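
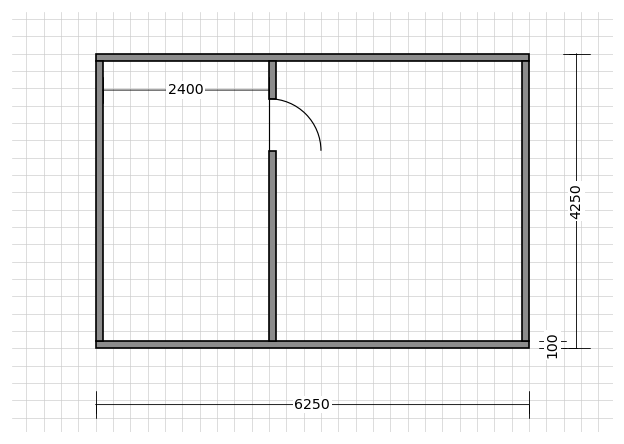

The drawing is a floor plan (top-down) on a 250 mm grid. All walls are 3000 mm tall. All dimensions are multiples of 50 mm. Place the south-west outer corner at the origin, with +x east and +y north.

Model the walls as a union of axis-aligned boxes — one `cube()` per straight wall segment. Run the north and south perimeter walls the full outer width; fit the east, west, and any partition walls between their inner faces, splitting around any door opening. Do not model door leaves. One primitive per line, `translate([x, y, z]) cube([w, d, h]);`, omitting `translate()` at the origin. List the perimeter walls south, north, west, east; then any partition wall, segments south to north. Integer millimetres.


cube([6250, 100, 3000]);
translate([0, 4150, 0]) cube([6250, 100, 3000]);
translate([0, 100, 0]) cube([100, 4050, 3000]);
translate([6150, 100, 0]) cube([100, 4050, 3000]);
translate([2500, 100, 0]) cube([100, 2750, 3000]);
translate([2500, 3600, 0]) cube([100, 550, 3000]);


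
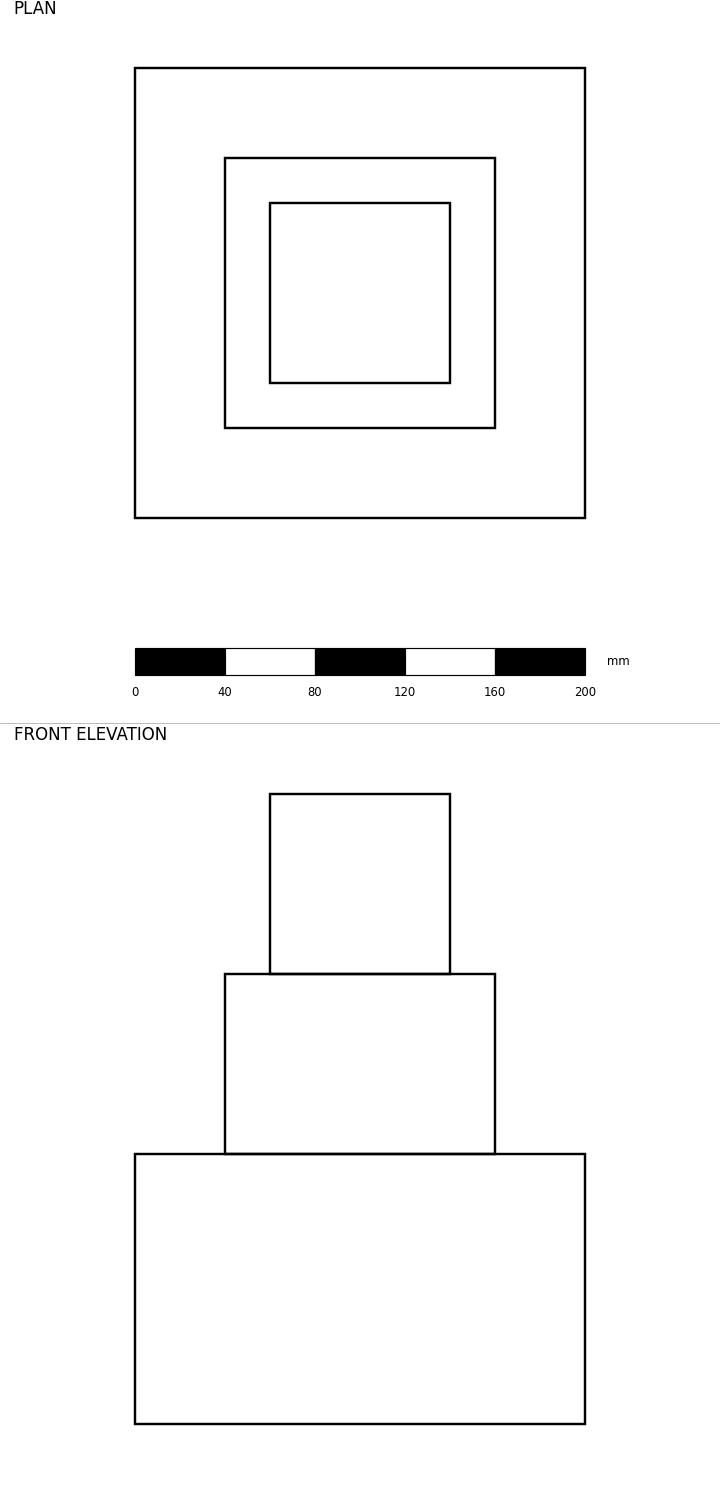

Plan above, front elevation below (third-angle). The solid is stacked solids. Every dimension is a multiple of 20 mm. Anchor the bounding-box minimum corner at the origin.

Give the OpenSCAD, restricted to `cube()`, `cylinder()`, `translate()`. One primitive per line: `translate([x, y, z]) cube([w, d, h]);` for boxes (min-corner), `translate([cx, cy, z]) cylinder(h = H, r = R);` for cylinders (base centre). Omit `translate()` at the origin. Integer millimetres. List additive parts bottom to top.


cube([200, 200, 120]);
translate([40, 40, 120]) cube([120, 120, 80]);
translate([60, 60, 200]) cube([80, 80, 80]);


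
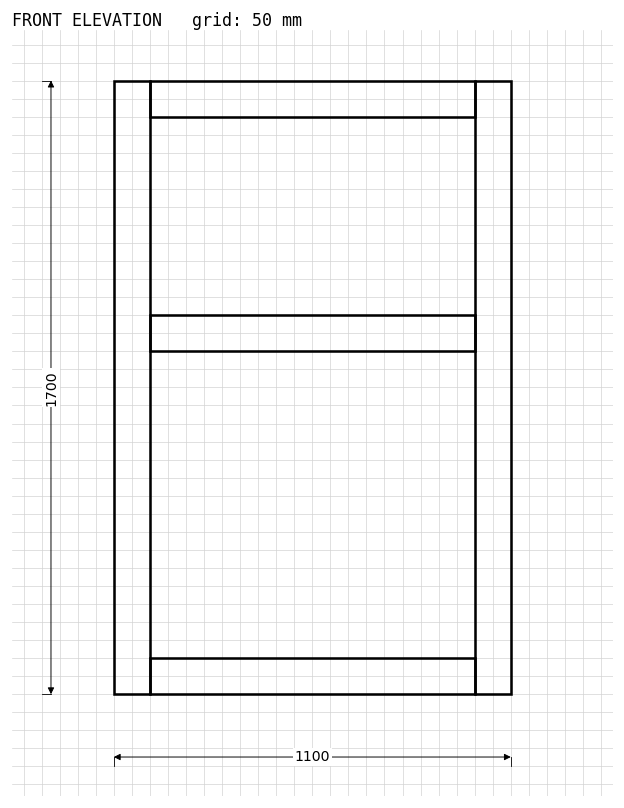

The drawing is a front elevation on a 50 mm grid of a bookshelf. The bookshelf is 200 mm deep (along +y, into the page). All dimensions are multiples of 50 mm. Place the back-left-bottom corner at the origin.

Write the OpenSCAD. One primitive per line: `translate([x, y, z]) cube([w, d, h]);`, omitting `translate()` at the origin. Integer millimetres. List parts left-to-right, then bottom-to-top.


cube([100, 200, 1700]);
translate([100, 0, 0]) cube([900, 200, 100]);
translate([100, 0, 950]) cube([900, 200, 100]);
translate([100, 0, 1600]) cube([900, 200, 100]);
translate([1000, 0, 0]) cube([100, 200, 1700]);


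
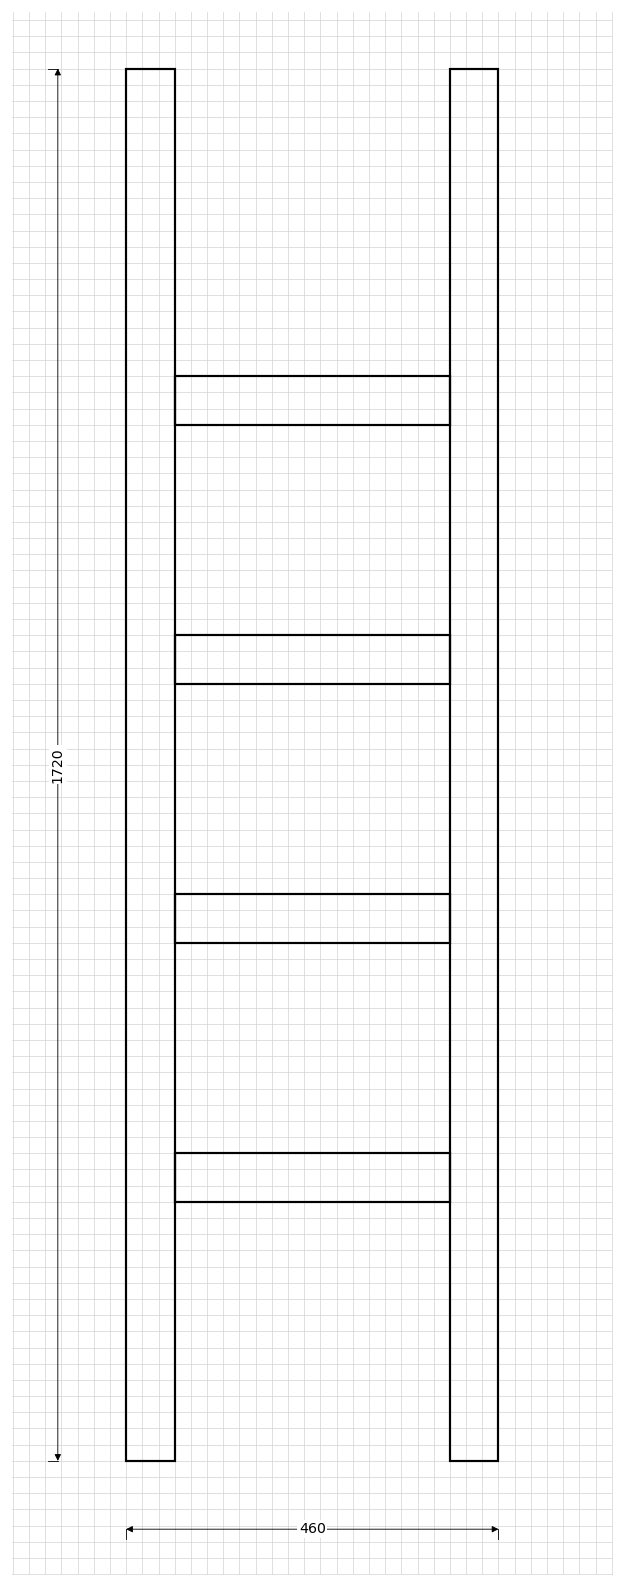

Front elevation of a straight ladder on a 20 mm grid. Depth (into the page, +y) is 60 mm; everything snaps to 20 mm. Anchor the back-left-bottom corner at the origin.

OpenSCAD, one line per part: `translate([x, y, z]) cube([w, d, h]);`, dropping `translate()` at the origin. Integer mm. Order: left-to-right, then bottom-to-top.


cube([60, 60, 1720]);
translate([60, 0, 320]) cube([340, 60, 60]);
translate([60, 0, 640]) cube([340, 60, 60]);
translate([60, 0, 960]) cube([340, 60, 60]);
translate([60, 0, 1280]) cube([340, 60, 60]);
translate([400, 0, 0]) cube([60, 60, 1720]);


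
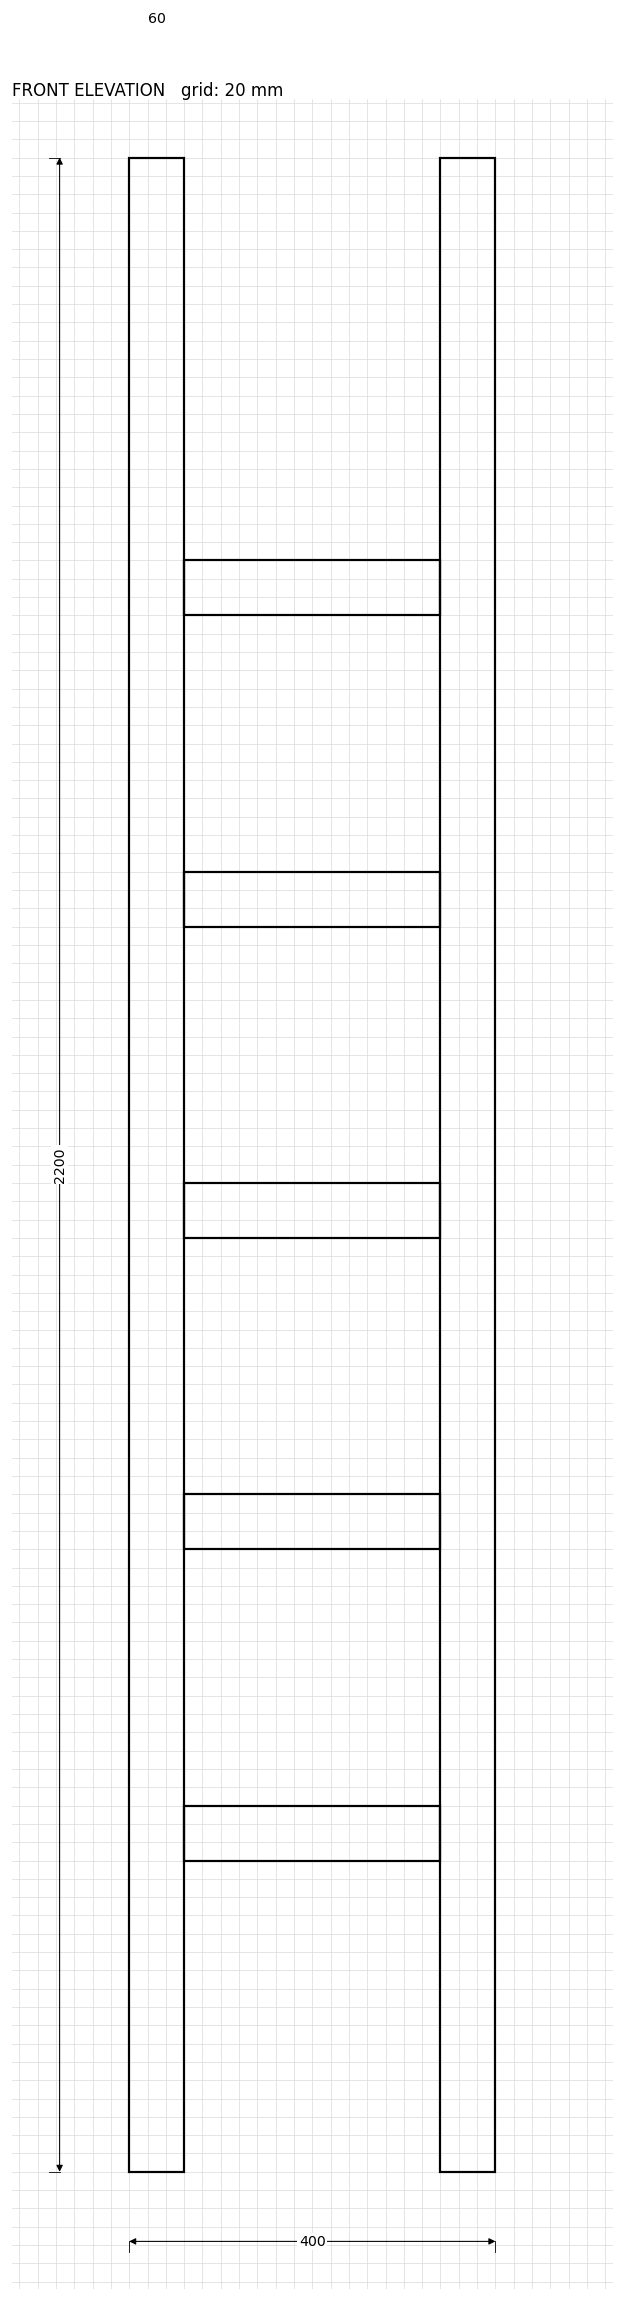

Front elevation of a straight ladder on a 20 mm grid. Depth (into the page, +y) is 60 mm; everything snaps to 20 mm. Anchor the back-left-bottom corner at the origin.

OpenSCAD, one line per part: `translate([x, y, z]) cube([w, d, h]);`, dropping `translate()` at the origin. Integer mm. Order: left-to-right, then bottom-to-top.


cube([60, 60, 2200]);
translate([60, 0, 340]) cube([280, 60, 60]);
translate([60, 0, 680]) cube([280, 60, 60]);
translate([60, 0, 1020]) cube([280, 60, 60]);
translate([60, 0, 1360]) cube([280, 60, 60]);
translate([60, 0, 1700]) cube([280, 60, 60]);
translate([340, 0, 0]) cube([60, 60, 2200]);


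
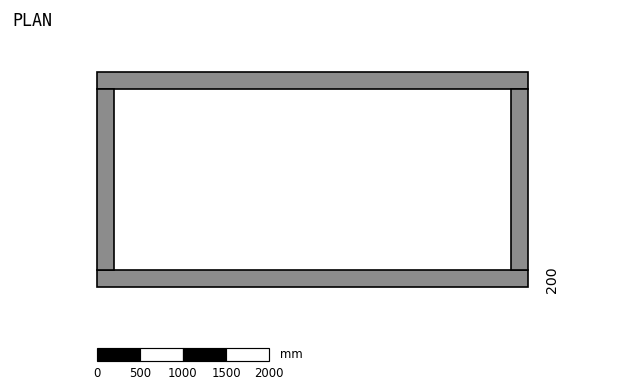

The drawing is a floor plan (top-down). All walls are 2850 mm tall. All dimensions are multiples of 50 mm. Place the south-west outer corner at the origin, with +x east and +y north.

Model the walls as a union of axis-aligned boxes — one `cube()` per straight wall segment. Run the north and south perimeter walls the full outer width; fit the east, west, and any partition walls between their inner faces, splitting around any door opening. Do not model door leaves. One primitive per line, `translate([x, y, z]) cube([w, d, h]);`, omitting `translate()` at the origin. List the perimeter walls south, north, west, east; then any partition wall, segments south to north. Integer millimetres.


cube([5000, 200, 2850]);
translate([0, 2300, 0]) cube([5000, 200, 2850]);
translate([0, 200, 0]) cube([200, 2100, 2850]);
translate([4800, 200, 0]) cube([200, 2100, 2850]);


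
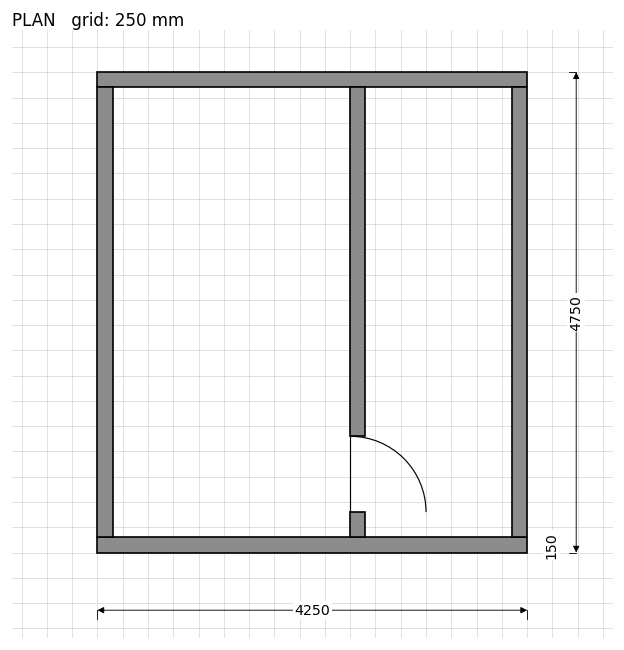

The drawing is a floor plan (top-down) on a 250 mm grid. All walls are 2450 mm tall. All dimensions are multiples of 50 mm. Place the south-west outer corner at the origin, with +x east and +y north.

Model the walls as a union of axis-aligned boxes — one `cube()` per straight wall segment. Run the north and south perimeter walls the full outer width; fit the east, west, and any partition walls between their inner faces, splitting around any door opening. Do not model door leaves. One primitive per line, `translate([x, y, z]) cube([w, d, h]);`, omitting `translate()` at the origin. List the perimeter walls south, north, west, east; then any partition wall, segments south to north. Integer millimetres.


cube([4250, 150, 2450]);
translate([0, 4600, 0]) cube([4250, 150, 2450]);
translate([0, 150, 0]) cube([150, 4450, 2450]);
translate([4100, 150, 0]) cube([150, 4450, 2450]);
translate([2500, 150, 0]) cube([150, 250, 2450]);
translate([2500, 1150, 0]) cube([150, 3450, 2450]);


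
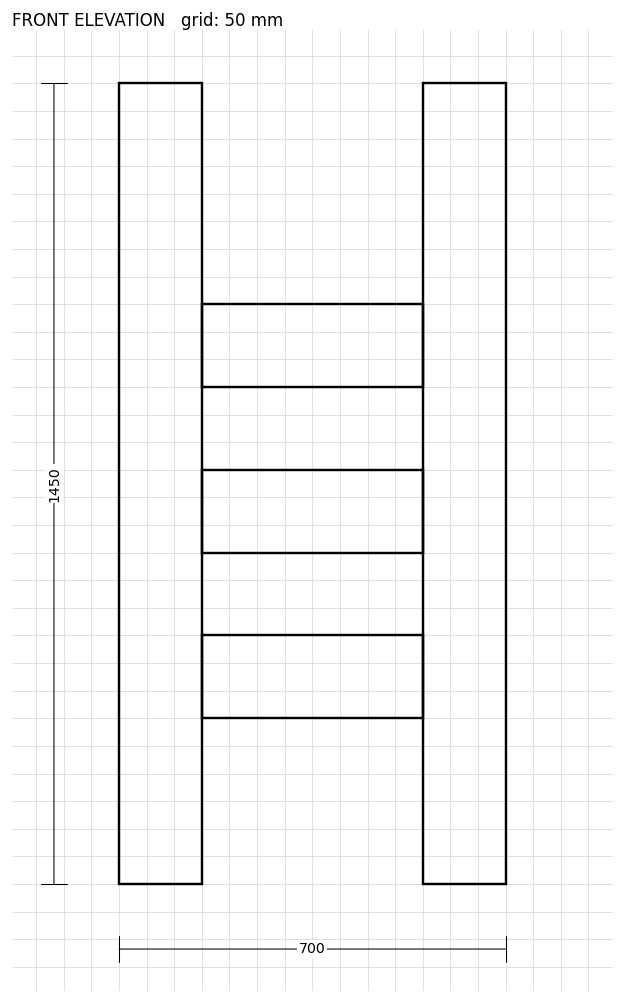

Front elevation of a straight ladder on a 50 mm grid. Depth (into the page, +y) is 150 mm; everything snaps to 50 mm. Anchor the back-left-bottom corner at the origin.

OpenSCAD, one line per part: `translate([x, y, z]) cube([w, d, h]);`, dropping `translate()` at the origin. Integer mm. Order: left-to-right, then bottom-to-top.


cube([150, 150, 1450]);
translate([150, 0, 300]) cube([400, 150, 150]);
translate([150, 0, 600]) cube([400, 150, 150]);
translate([150, 0, 900]) cube([400, 150, 150]);
translate([550, 0, 0]) cube([150, 150, 1450]);


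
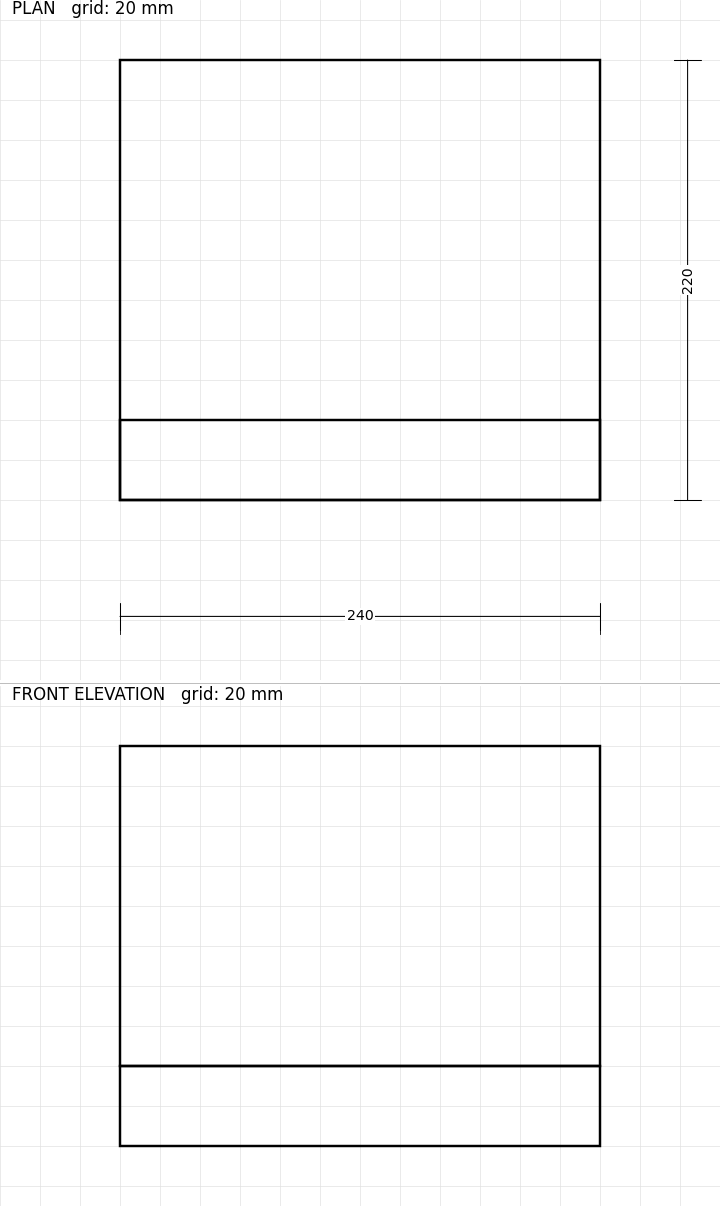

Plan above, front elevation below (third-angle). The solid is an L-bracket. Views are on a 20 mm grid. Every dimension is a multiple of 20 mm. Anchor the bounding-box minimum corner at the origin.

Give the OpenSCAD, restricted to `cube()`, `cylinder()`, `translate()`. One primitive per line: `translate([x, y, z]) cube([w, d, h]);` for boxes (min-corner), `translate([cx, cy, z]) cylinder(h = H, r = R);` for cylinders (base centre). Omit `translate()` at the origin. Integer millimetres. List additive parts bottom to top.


cube([240, 220, 40]);
translate([0, 0, 40]) cube([240, 40, 160]);


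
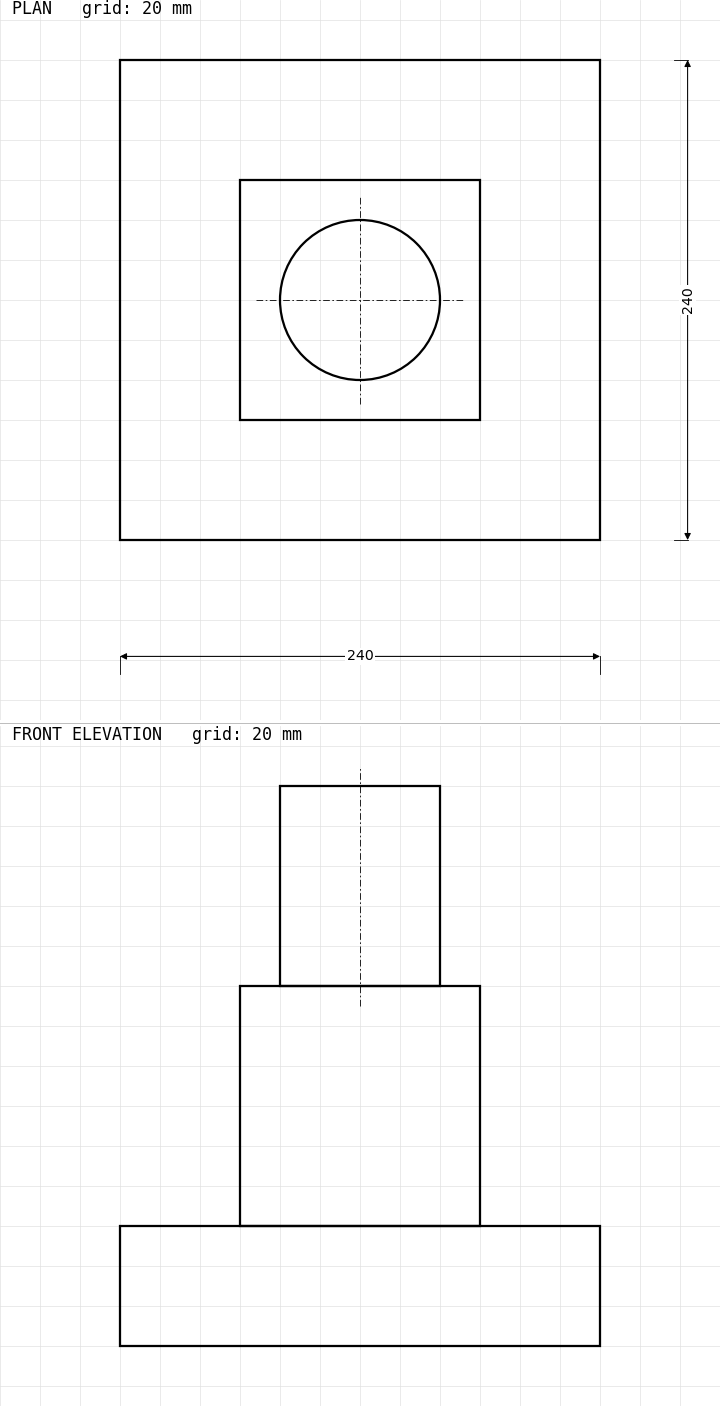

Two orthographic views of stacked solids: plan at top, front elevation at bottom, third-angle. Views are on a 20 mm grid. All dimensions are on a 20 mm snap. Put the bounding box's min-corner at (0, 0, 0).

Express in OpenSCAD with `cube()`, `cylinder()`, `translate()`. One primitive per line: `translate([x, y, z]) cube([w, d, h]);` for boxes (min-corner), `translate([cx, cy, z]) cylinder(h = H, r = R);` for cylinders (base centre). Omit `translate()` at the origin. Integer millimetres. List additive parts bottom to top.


cube([240, 240, 60]);
translate([60, 60, 60]) cube([120, 120, 120]);
translate([120, 120, 180]) cylinder(h = 100, r = 40);


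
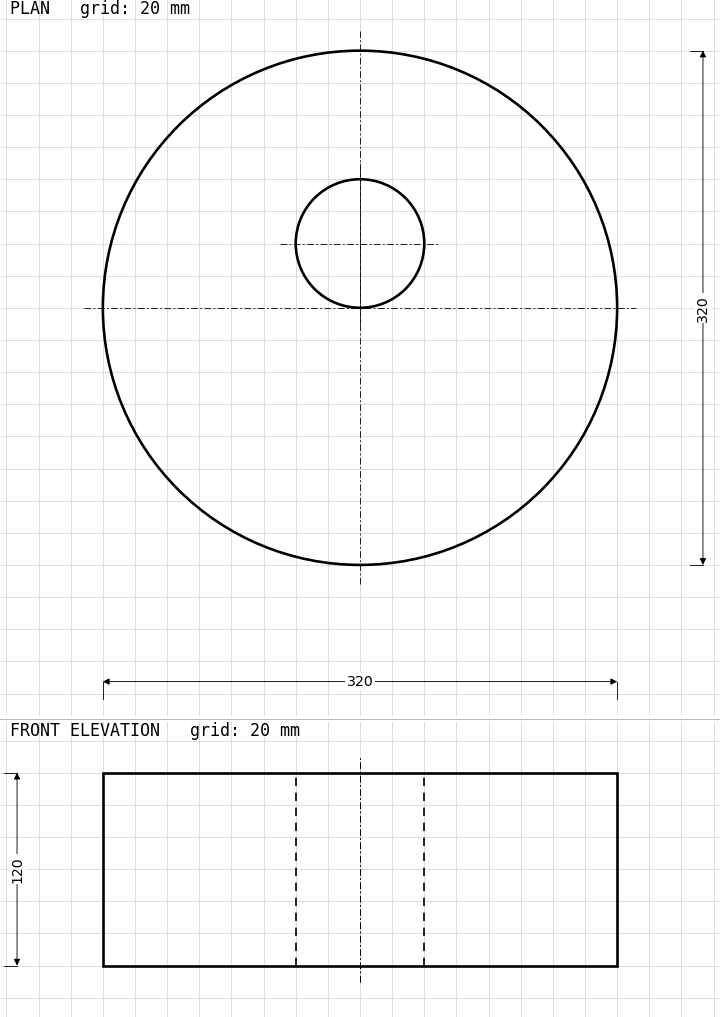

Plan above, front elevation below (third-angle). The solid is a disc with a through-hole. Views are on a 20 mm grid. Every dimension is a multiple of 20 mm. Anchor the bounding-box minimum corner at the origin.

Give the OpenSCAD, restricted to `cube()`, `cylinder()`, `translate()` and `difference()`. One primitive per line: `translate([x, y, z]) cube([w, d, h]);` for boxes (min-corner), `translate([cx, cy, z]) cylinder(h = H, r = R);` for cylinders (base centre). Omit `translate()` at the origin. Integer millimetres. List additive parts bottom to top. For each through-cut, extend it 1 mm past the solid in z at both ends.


difference() {
  translate([160, 160, 0]) cylinder(h = 120, r = 160);
  translate([160, 200, -1]) cylinder(h = 122, r = 40);
}


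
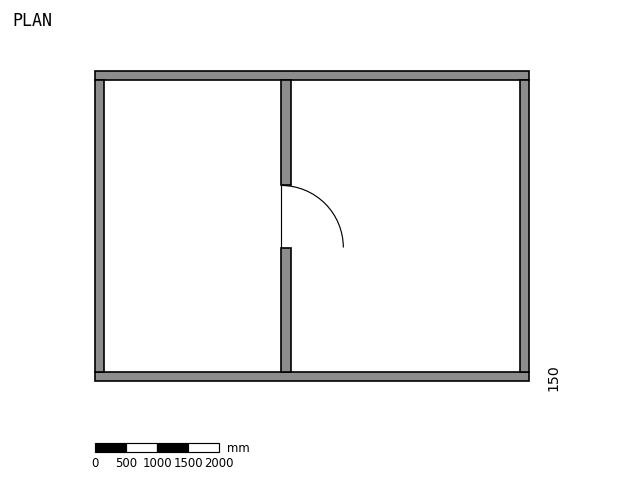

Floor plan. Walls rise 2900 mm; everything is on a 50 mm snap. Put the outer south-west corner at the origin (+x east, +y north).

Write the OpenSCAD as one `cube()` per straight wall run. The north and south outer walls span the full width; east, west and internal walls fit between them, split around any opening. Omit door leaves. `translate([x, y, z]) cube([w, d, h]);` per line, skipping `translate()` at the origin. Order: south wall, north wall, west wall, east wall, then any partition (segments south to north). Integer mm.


cube([7000, 150, 2900]);
translate([0, 4850, 0]) cube([7000, 150, 2900]);
translate([0, 150, 0]) cube([150, 4700, 2900]);
translate([6850, 150, 0]) cube([150, 4700, 2900]);
translate([3000, 150, 0]) cube([150, 2000, 2900]);
translate([3000, 3150, 0]) cube([150, 1700, 2900]);


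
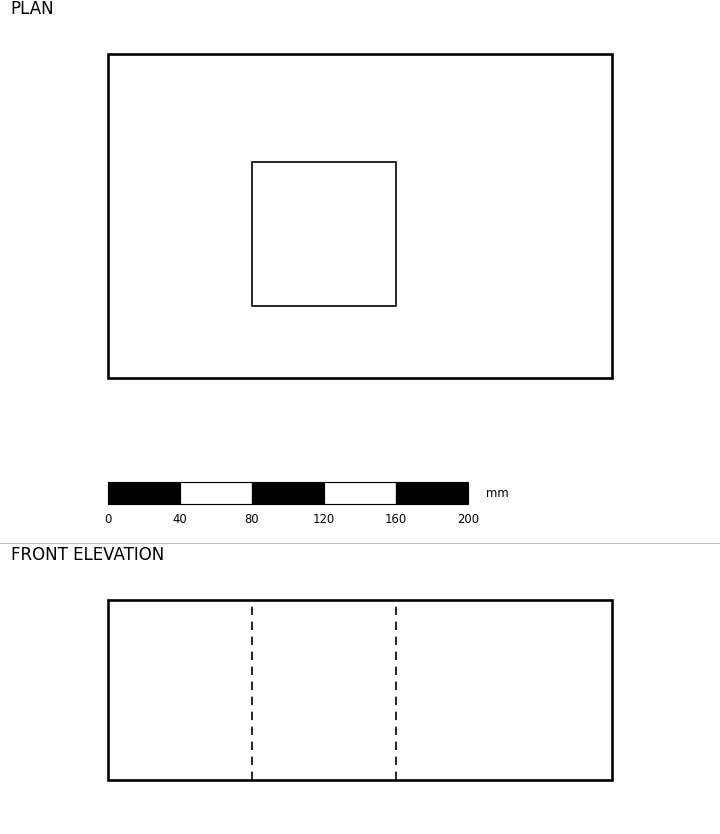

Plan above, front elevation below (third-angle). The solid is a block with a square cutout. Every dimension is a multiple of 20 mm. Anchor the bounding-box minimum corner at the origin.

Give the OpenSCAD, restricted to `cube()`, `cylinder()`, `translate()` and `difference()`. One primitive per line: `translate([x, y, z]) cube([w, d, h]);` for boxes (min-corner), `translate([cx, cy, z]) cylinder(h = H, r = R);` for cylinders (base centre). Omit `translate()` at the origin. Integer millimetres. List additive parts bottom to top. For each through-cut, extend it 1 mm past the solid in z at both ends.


difference() {
  cube([280, 180, 100]);
  translate([80, 40, -1]) cube([80, 80, 102]);
}


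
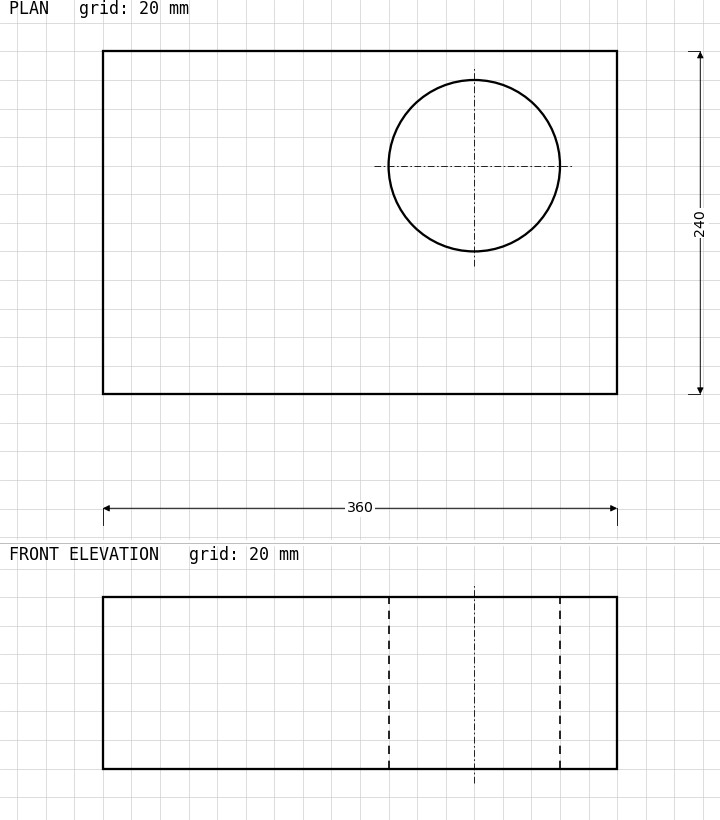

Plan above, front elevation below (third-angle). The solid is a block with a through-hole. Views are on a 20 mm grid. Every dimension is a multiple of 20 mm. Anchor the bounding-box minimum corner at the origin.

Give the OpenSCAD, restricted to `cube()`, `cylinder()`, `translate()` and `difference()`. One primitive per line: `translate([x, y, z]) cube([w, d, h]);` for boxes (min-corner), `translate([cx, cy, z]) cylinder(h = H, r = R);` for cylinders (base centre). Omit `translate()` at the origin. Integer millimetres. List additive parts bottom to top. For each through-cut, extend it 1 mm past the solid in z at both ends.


difference() {
  cube([360, 240, 120]);
  translate([260, 160, -1]) cylinder(h = 122, r = 60);
}


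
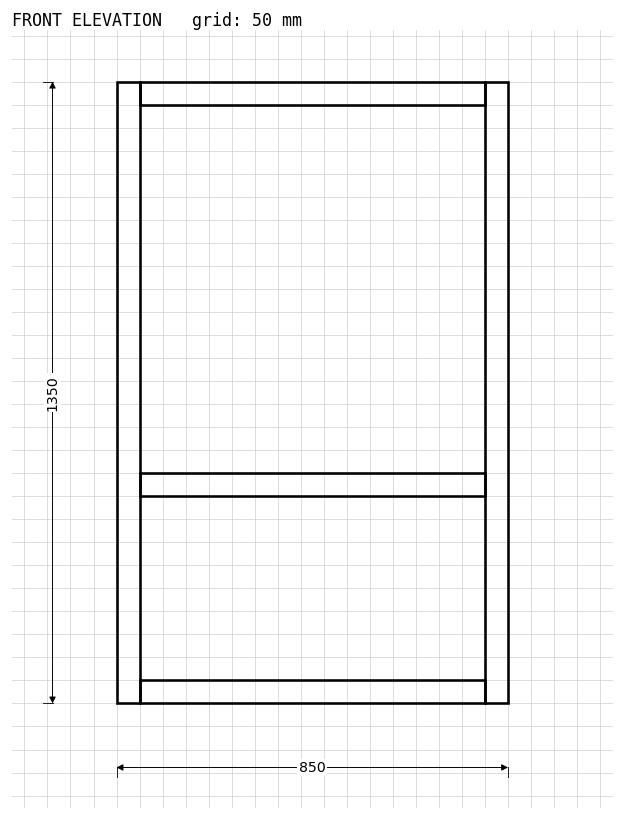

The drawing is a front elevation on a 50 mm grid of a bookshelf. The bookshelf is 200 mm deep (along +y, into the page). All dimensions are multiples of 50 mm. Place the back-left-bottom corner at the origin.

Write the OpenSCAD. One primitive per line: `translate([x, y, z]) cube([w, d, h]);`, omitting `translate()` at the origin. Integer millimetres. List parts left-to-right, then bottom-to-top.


cube([50, 200, 1350]);
translate([50, 0, 0]) cube([750, 200, 50]);
translate([50, 0, 450]) cube([750, 200, 50]);
translate([50, 0, 1300]) cube([750, 200, 50]);
translate([800, 0, 0]) cube([50, 200, 1350]);


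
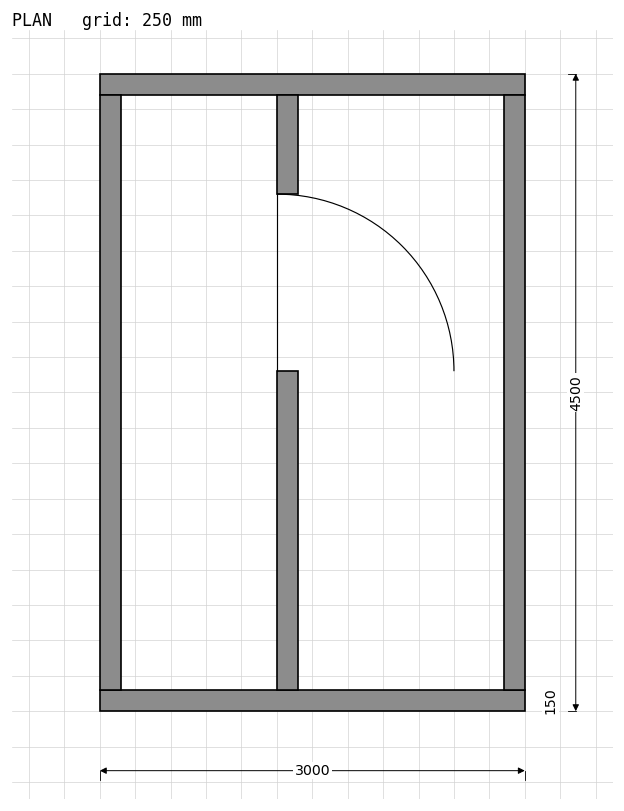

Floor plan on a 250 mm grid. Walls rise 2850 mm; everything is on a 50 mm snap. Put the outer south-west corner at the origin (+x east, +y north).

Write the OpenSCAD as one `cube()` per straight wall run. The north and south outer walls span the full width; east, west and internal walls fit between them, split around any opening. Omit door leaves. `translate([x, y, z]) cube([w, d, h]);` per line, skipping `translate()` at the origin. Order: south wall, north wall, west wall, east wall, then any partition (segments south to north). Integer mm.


cube([3000, 150, 2850]);
translate([0, 4350, 0]) cube([3000, 150, 2850]);
translate([0, 150, 0]) cube([150, 4200, 2850]);
translate([2850, 150, 0]) cube([150, 4200, 2850]);
translate([1250, 150, 0]) cube([150, 2250, 2850]);
translate([1250, 3650, 0]) cube([150, 700, 2850]);


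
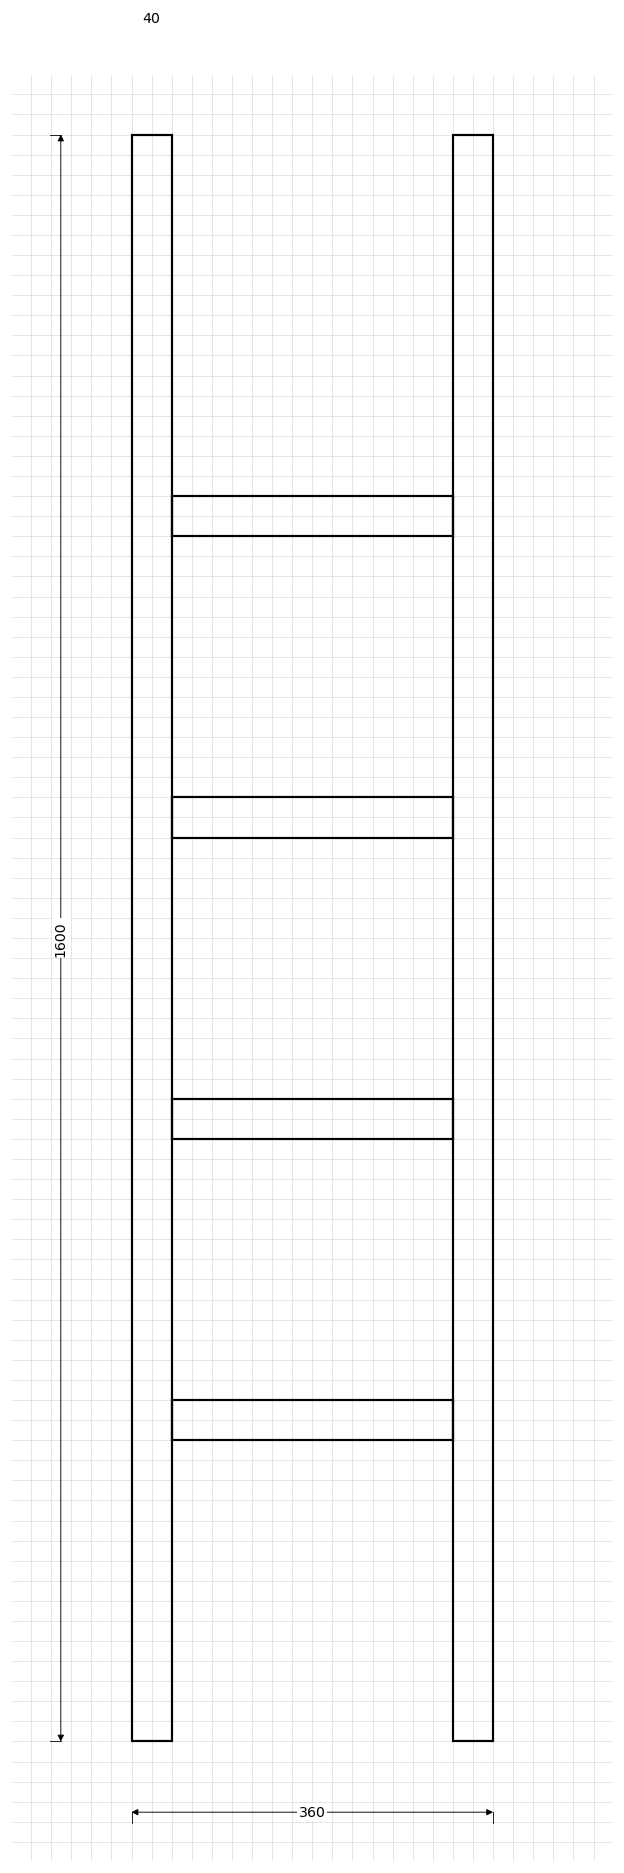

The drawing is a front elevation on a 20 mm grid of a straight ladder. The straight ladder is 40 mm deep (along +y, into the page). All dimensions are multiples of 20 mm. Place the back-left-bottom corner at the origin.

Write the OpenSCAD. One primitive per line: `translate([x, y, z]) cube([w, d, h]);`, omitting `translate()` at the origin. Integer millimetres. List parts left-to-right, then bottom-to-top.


cube([40, 40, 1600]);
translate([40, 0, 300]) cube([280, 40, 40]);
translate([40, 0, 600]) cube([280, 40, 40]);
translate([40, 0, 900]) cube([280, 40, 40]);
translate([40, 0, 1200]) cube([280, 40, 40]);
translate([320, 0, 0]) cube([40, 40, 1600]);


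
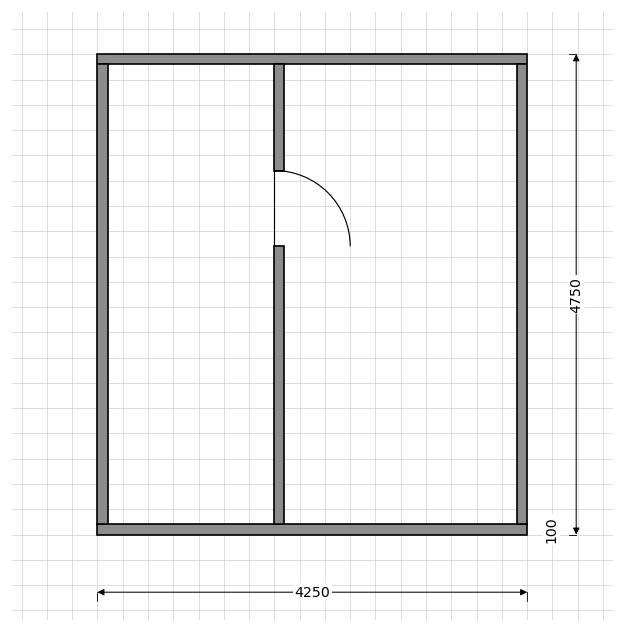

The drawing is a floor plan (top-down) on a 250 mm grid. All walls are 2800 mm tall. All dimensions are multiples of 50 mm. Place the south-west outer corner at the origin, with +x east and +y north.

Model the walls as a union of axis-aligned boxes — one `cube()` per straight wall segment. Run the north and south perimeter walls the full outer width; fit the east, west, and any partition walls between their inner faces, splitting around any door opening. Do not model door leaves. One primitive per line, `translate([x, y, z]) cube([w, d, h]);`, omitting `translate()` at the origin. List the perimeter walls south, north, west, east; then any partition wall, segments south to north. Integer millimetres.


cube([4250, 100, 2800]);
translate([0, 4650, 0]) cube([4250, 100, 2800]);
translate([0, 100, 0]) cube([100, 4550, 2800]);
translate([4150, 100, 0]) cube([100, 4550, 2800]);
translate([1750, 100, 0]) cube([100, 2750, 2800]);
translate([1750, 3600, 0]) cube([100, 1050, 2800]);


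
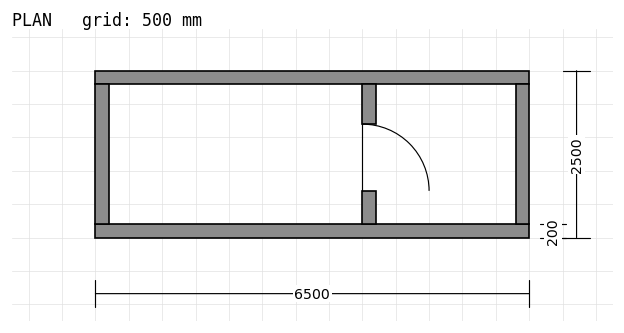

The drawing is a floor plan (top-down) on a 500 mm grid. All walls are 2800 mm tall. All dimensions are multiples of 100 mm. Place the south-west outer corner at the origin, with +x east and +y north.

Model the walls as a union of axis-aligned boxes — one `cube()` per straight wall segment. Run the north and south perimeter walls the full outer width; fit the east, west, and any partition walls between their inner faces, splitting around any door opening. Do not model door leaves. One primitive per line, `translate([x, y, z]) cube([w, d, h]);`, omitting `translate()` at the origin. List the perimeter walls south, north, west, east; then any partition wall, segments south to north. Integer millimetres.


cube([6500, 200, 2800]);
translate([0, 2300, 0]) cube([6500, 200, 2800]);
translate([0, 200, 0]) cube([200, 2100, 2800]);
translate([6300, 200, 0]) cube([200, 2100, 2800]);
translate([4000, 200, 0]) cube([200, 500, 2800]);
translate([4000, 1700, 0]) cube([200, 600, 2800]);


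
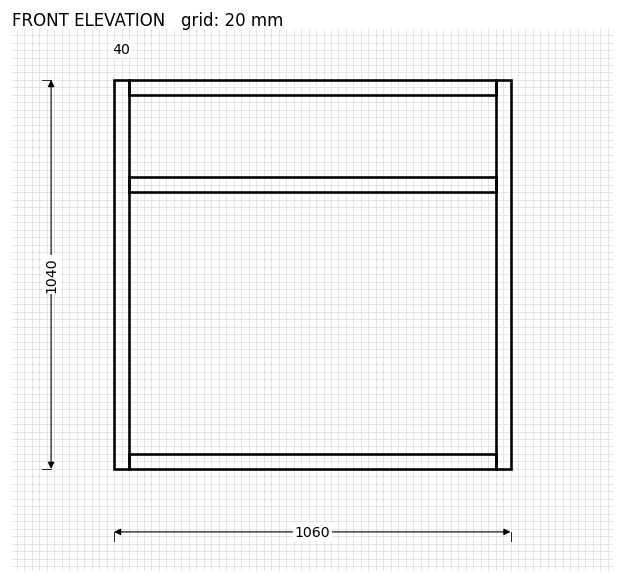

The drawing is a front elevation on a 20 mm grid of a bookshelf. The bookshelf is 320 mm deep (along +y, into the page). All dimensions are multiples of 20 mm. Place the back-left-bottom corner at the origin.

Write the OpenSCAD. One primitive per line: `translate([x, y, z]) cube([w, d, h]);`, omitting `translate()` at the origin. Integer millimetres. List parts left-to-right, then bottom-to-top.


cube([40, 320, 1040]);
translate([40, 0, 0]) cube([980, 320, 40]);
translate([40, 0, 740]) cube([980, 320, 40]);
translate([40, 0, 1000]) cube([980, 320, 40]);
translate([1020, 0, 0]) cube([40, 320, 1040]);


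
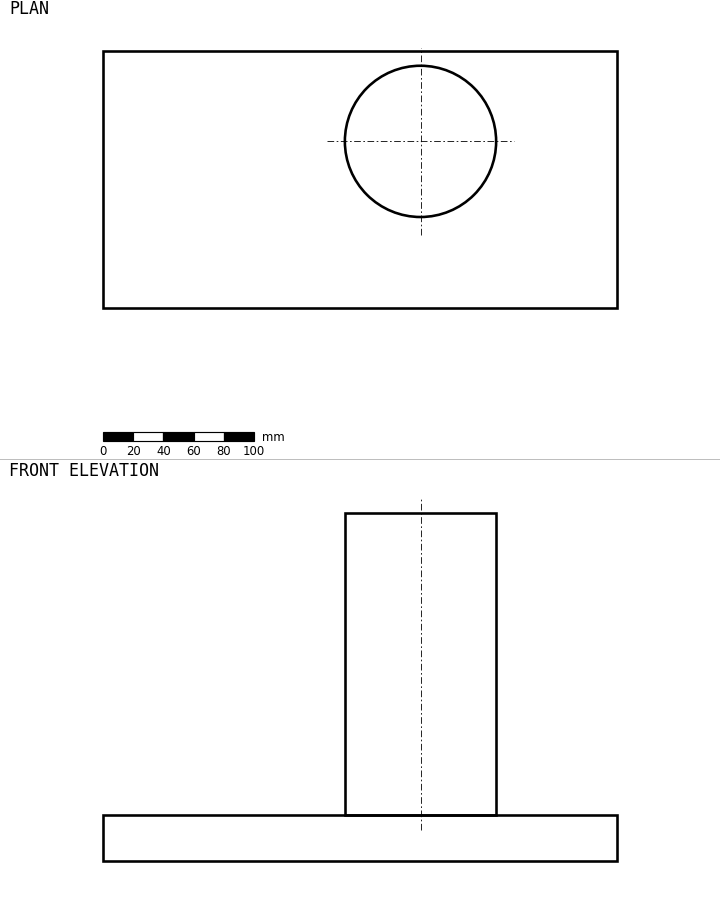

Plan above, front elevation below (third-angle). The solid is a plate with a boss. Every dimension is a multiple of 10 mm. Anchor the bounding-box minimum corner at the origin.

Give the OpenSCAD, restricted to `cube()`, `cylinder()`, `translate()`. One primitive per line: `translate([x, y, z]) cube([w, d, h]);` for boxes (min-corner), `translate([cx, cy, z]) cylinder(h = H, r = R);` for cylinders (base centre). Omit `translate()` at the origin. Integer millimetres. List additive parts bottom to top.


cube([340, 170, 30]);
translate([210, 110, 30]) cylinder(h = 200, r = 50);


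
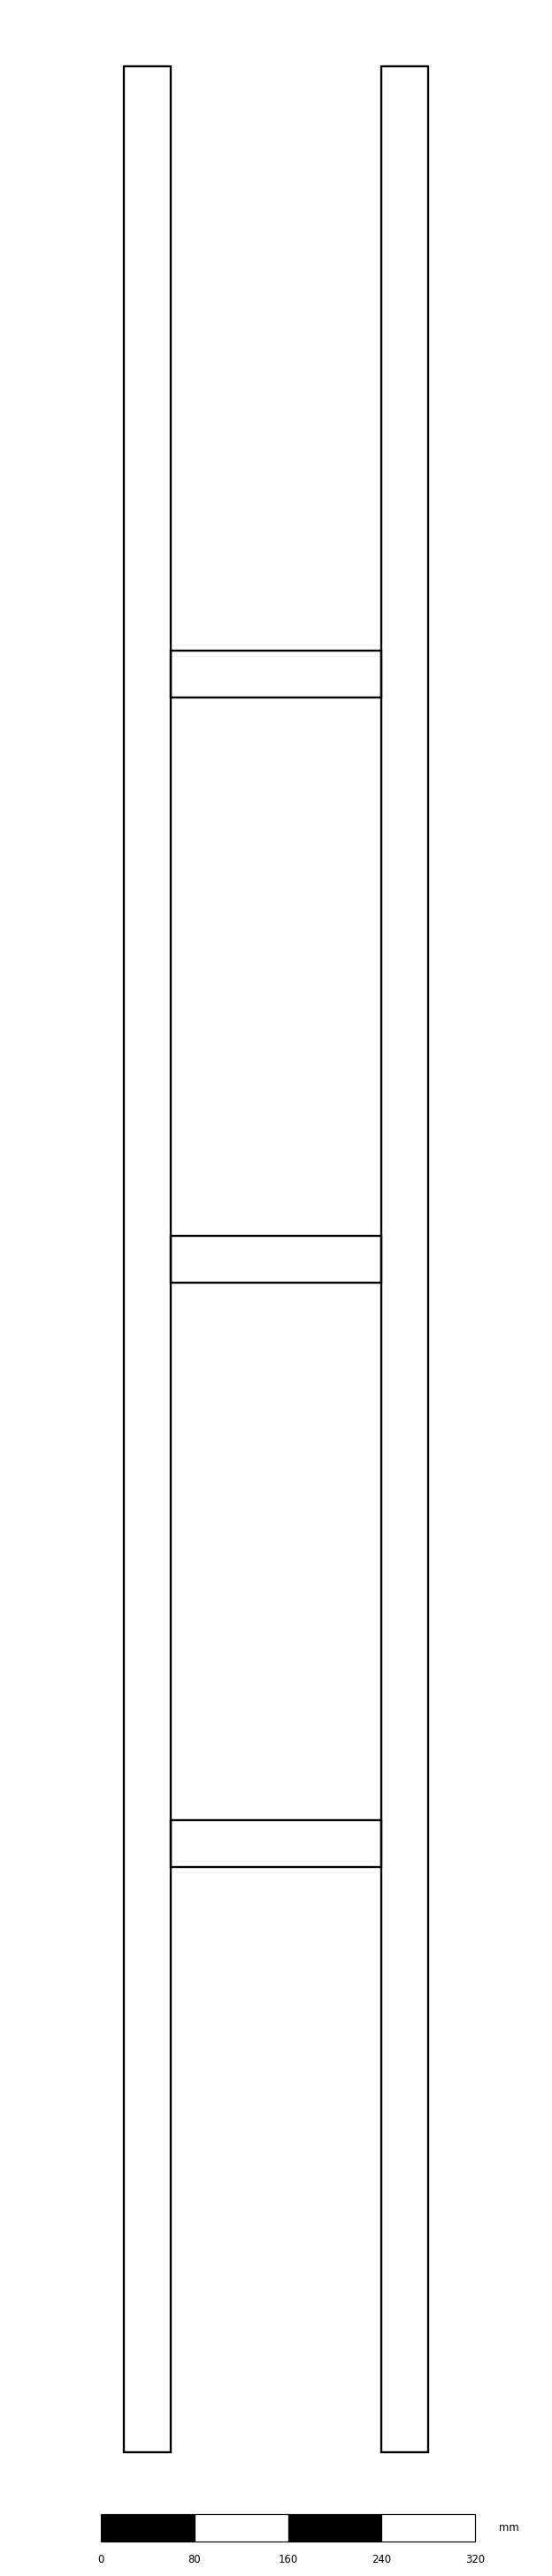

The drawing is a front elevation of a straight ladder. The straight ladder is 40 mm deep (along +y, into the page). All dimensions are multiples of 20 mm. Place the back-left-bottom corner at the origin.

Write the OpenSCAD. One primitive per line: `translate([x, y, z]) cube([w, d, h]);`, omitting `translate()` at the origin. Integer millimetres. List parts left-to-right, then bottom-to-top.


cube([40, 40, 2040]);
translate([40, 0, 500]) cube([180, 40, 40]);
translate([40, 0, 1000]) cube([180, 40, 40]);
translate([40, 0, 1500]) cube([180, 40, 40]);
translate([220, 0, 0]) cube([40, 40, 2040]);


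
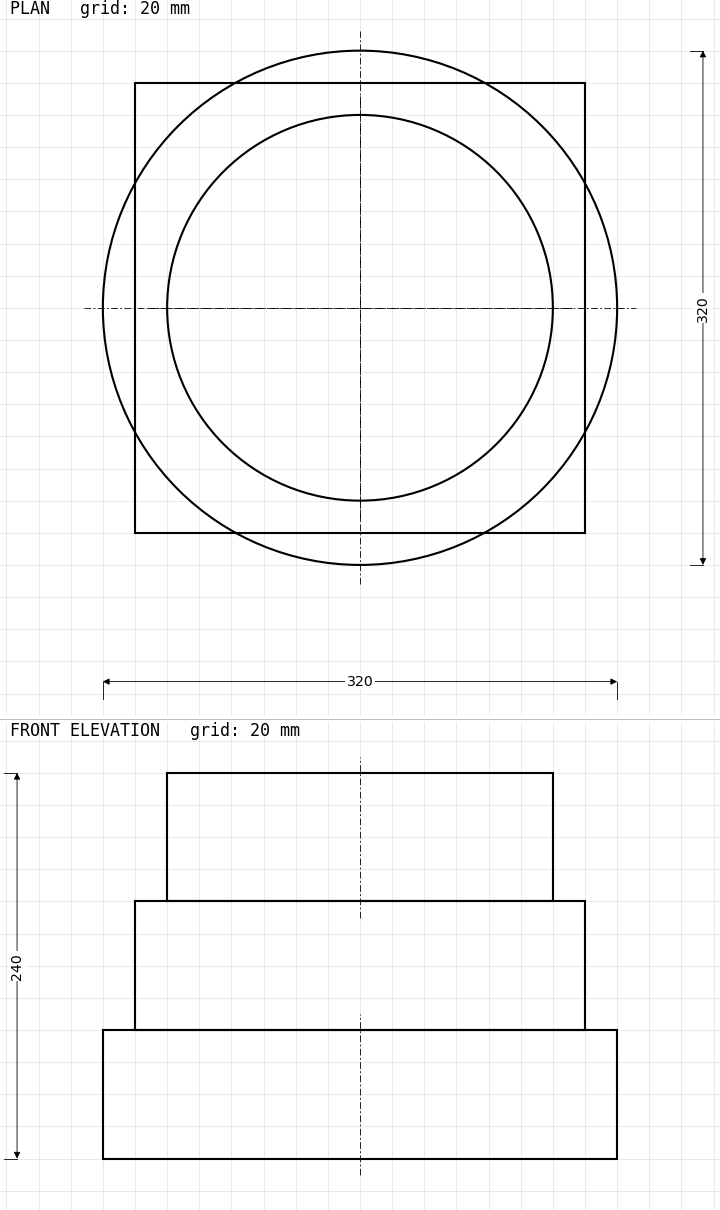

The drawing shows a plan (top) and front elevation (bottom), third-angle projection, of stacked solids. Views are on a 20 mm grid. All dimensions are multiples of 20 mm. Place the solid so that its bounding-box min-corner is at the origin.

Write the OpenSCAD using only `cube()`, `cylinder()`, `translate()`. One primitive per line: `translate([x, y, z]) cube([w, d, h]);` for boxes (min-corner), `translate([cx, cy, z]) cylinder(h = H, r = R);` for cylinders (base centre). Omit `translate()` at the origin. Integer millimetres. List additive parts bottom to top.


translate([160, 160, 0]) cylinder(h = 80, r = 160);
translate([20, 20, 80]) cube([280, 280, 80]);
translate([160, 160, 160]) cylinder(h = 80, r = 120);


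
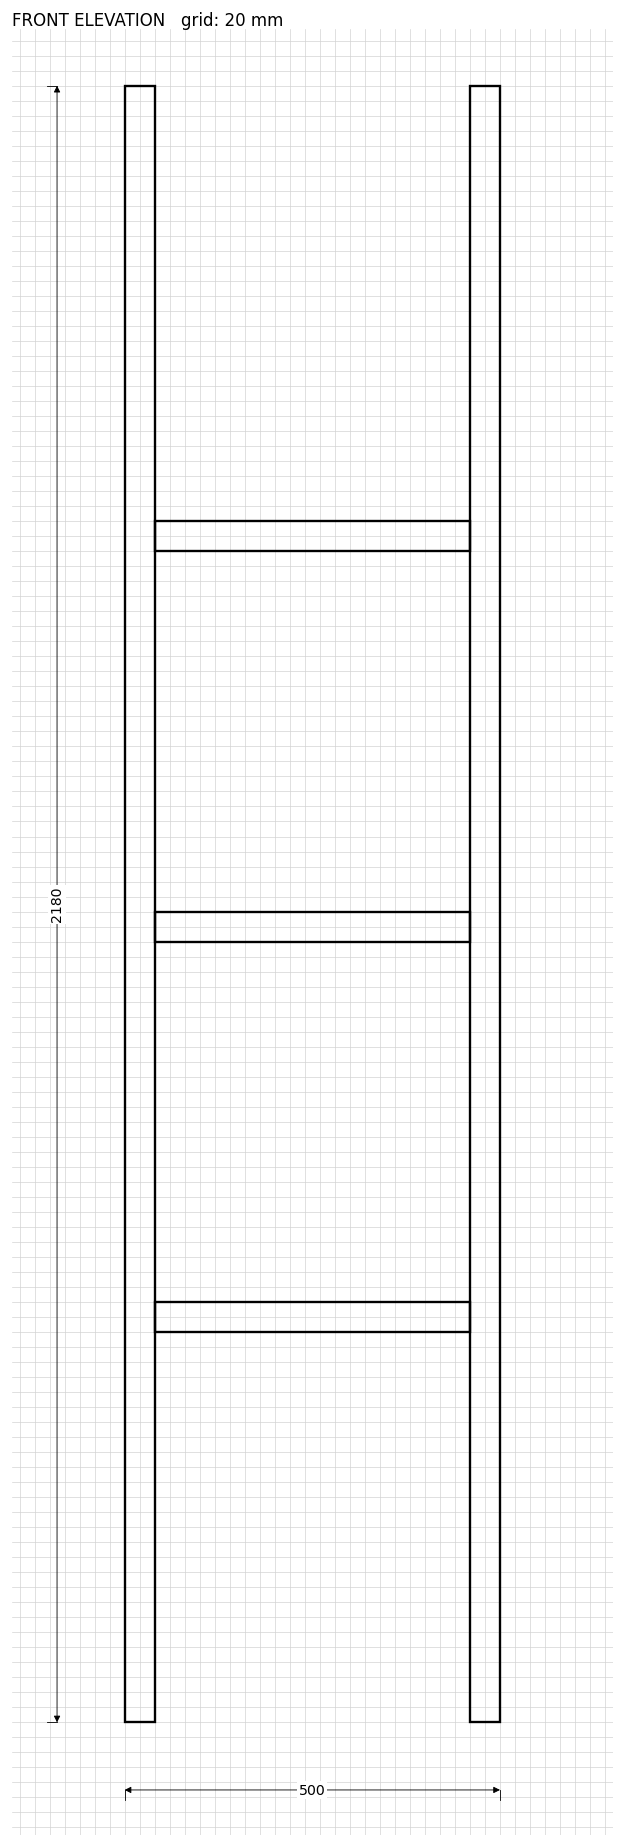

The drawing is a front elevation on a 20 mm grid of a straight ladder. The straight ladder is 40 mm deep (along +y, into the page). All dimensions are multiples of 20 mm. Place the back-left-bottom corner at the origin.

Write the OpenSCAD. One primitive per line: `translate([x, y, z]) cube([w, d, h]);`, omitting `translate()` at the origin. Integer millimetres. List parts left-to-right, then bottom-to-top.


cube([40, 40, 2180]);
translate([40, 0, 520]) cube([420, 40, 40]);
translate([40, 0, 1040]) cube([420, 40, 40]);
translate([40, 0, 1560]) cube([420, 40, 40]);
translate([460, 0, 0]) cube([40, 40, 2180]);


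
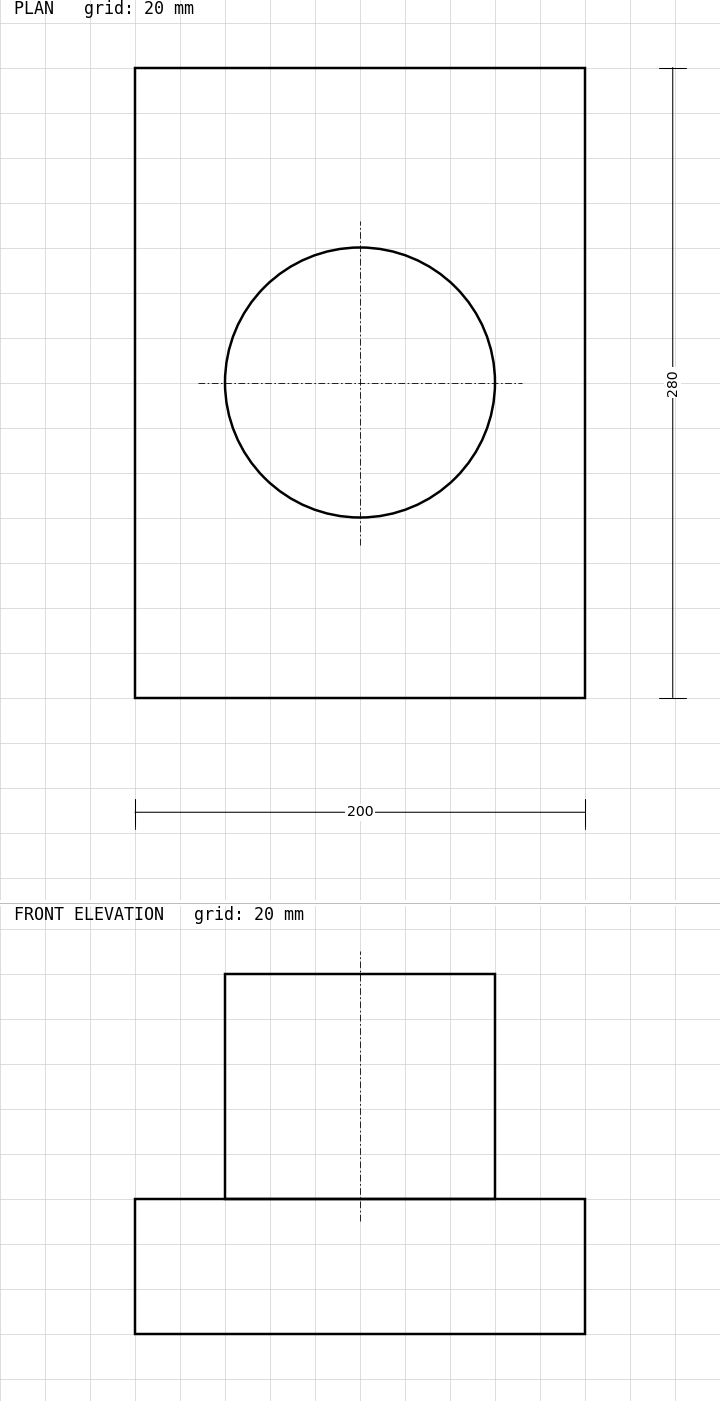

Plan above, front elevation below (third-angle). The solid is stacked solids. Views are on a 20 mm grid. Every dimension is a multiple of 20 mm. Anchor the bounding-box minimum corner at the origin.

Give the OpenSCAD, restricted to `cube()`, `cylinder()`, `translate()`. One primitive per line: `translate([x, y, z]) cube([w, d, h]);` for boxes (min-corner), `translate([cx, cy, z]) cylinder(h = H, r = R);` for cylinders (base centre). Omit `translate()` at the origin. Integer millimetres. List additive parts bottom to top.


cube([200, 280, 60]);
translate([100, 140, 60]) cylinder(h = 100, r = 60);


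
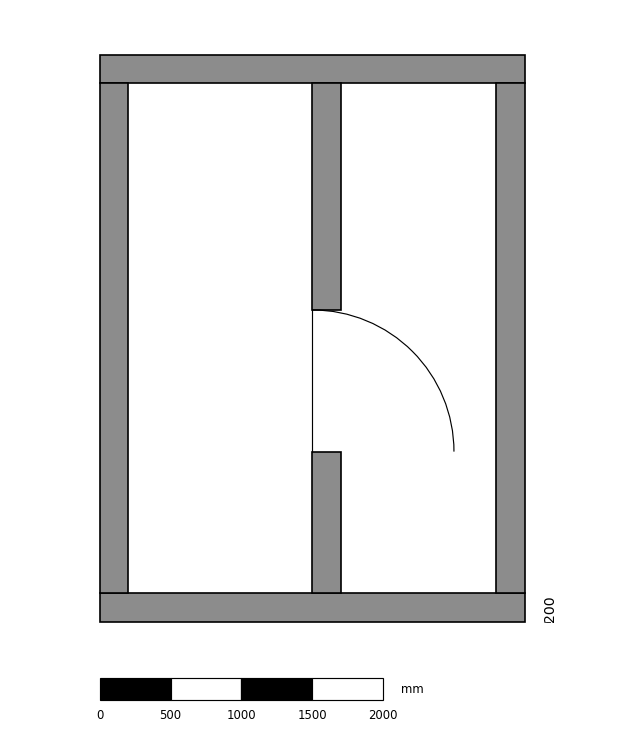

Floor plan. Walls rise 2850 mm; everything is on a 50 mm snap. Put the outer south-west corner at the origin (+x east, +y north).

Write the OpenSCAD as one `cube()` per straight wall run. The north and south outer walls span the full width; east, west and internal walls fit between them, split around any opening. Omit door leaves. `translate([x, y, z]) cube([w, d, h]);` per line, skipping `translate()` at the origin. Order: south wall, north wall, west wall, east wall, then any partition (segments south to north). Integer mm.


cube([3000, 200, 2850]);
translate([0, 3800, 0]) cube([3000, 200, 2850]);
translate([0, 200, 0]) cube([200, 3600, 2850]);
translate([2800, 200, 0]) cube([200, 3600, 2850]);
translate([1500, 200, 0]) cube([200, 1000, 2850]);
translate([1500, 2200, 0]) cube([200, 1600, 2850]);


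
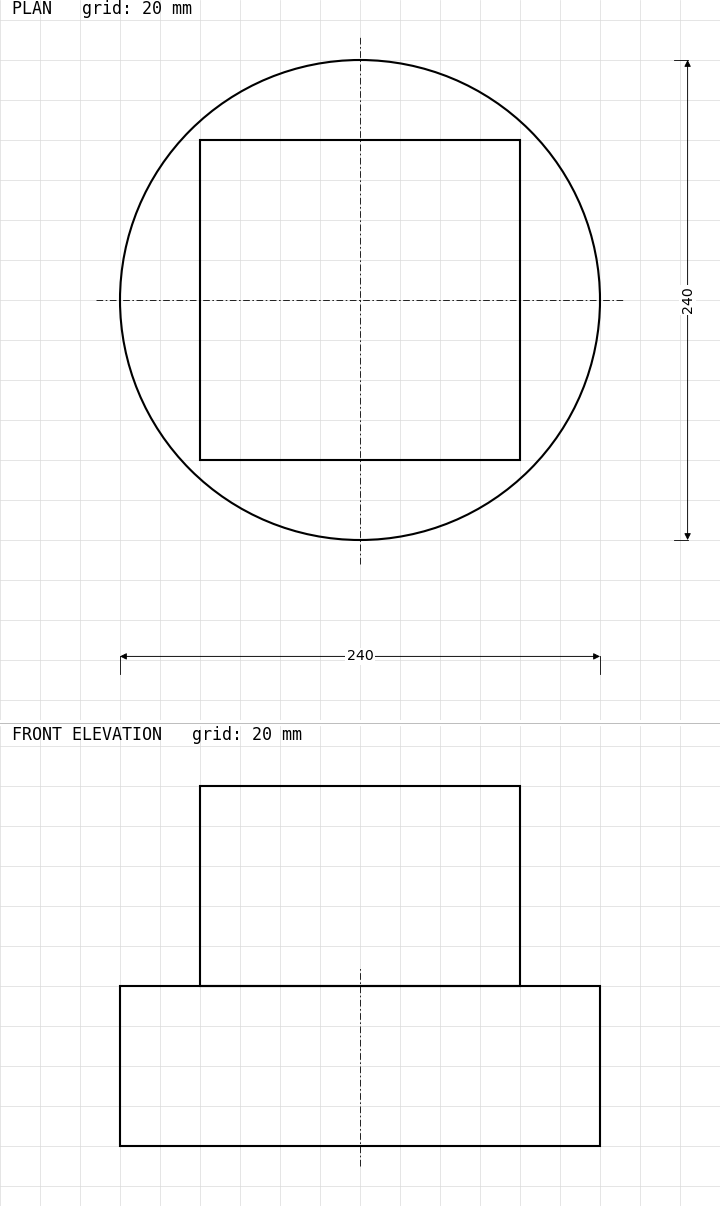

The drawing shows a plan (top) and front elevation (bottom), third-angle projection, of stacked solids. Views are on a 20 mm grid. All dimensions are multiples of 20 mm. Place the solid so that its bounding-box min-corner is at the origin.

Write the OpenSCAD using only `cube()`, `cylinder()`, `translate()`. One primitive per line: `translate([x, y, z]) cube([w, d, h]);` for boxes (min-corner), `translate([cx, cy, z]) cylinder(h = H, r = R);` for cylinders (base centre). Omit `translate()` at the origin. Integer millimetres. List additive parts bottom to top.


translate([120, 120, 0]) cylinder(h = 80, r = 120);
translate([40, 40, 80]) cube([160, 160, 100]);


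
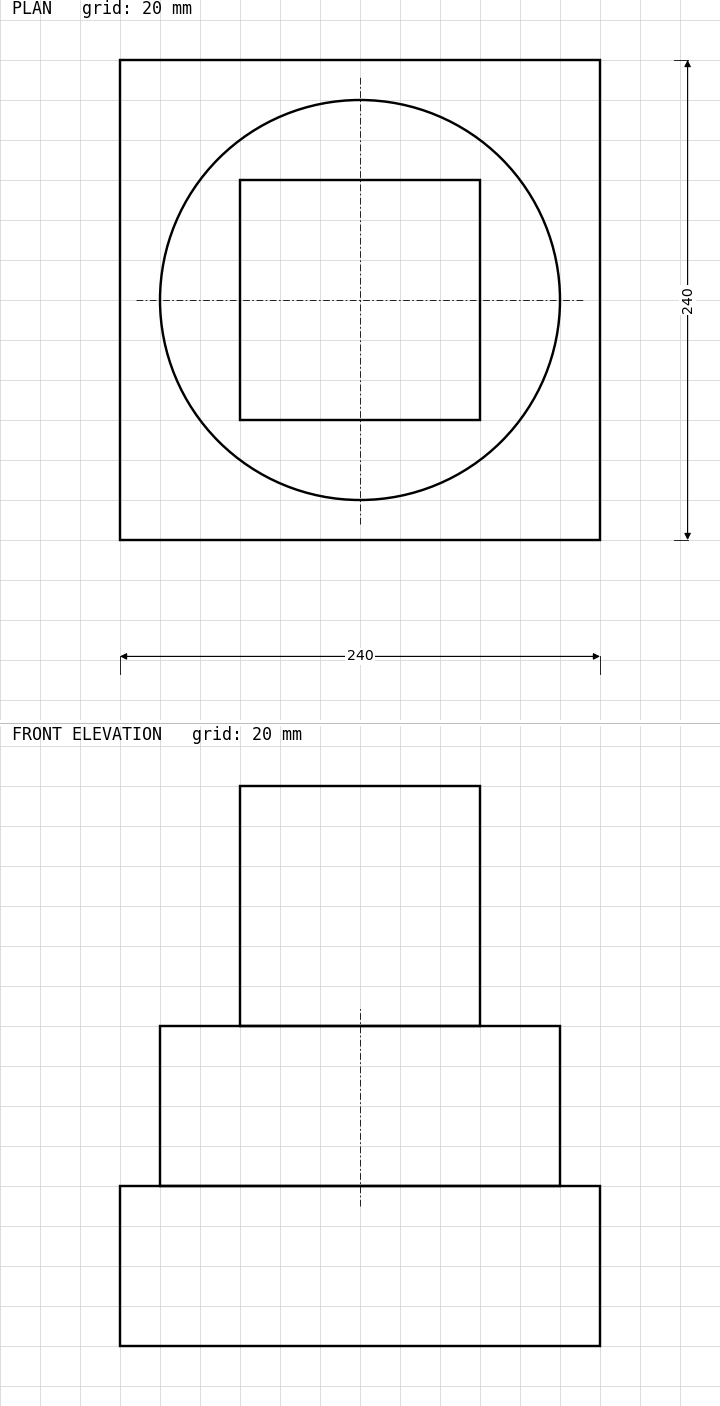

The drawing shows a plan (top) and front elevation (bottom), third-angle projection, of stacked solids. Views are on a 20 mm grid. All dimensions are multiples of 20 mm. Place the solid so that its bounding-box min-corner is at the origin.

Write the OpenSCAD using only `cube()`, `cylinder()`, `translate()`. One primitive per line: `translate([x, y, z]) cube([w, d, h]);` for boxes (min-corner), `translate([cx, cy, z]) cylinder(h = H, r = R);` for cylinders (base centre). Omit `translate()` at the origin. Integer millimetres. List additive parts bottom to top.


cube([240, 240, 80]);
translate([120, 120, 80]) cylinder(h = 80, r = 100);
translate([60, 60, 160]) cube([120, 120, 120]);


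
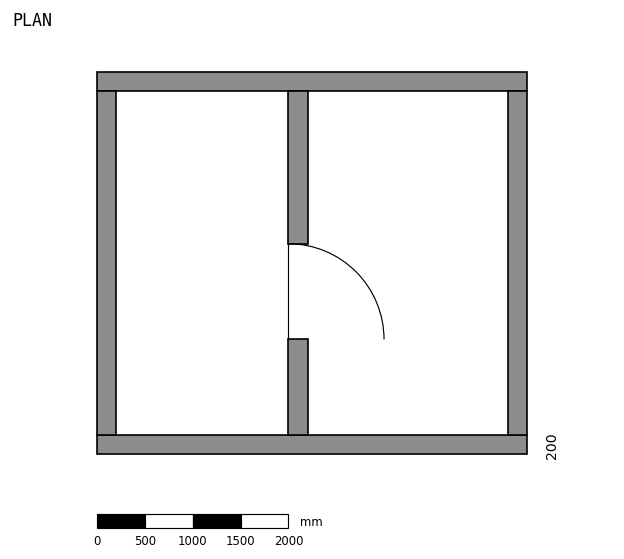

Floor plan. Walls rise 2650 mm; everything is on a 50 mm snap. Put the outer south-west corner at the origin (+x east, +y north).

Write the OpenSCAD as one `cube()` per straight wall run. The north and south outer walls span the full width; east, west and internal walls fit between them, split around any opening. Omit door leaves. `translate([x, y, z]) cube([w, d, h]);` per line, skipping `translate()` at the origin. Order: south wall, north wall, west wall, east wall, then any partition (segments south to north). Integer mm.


cube([4500, 200, 2650]);
translate([0, 3800, 0]) cube([4500, 200, 2650]);
translate([0, 200, 0]) cube([200, 3600, 2650]);
translate([4300, 200, 0]) cube([200, 3600, 2650]);
translate([2000, 200, 0]) cube([200, 1000, 2650]);
translate([2000, 2200, 0]) cube([200, 1600, 2650]);


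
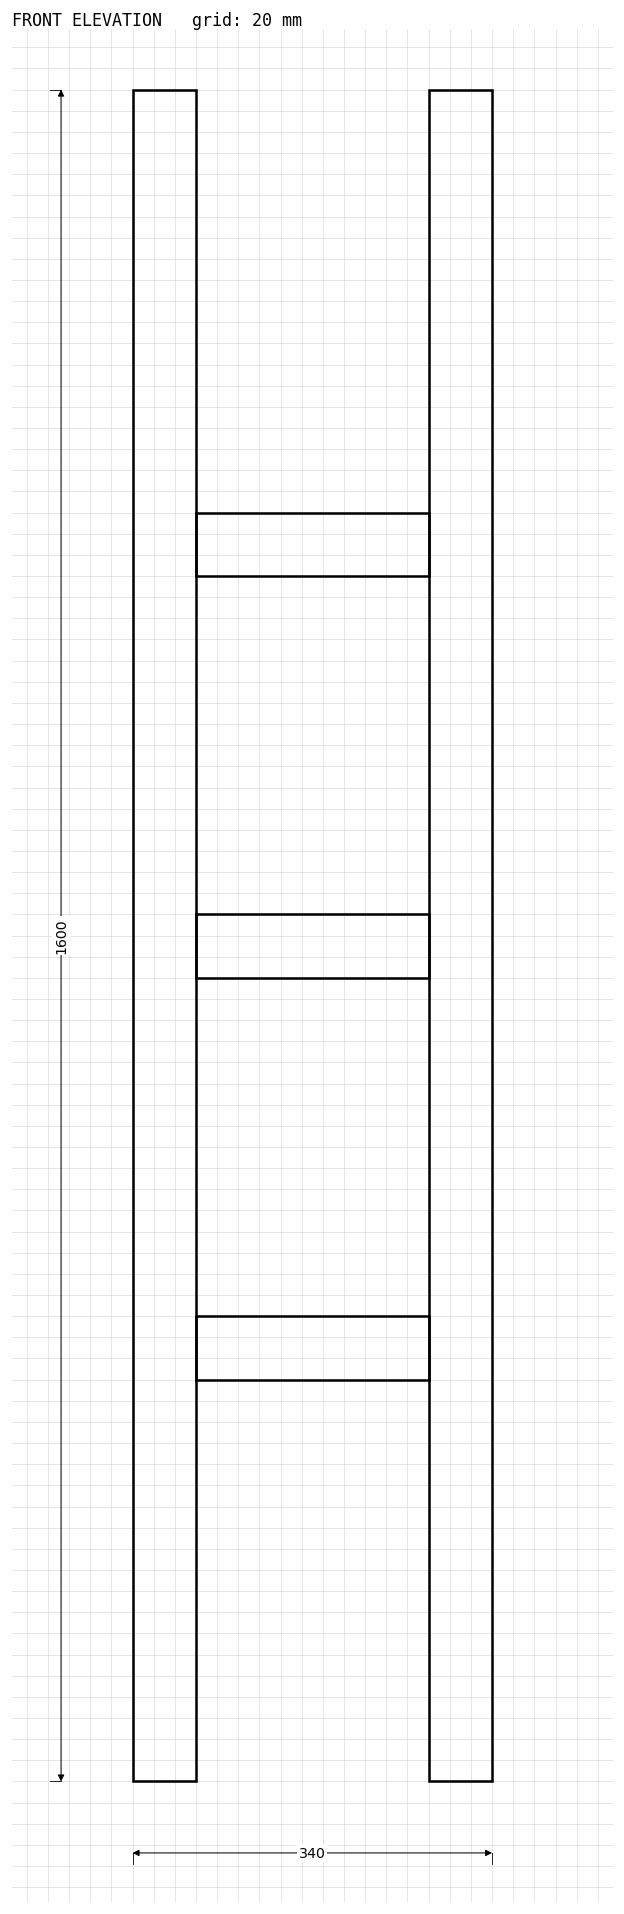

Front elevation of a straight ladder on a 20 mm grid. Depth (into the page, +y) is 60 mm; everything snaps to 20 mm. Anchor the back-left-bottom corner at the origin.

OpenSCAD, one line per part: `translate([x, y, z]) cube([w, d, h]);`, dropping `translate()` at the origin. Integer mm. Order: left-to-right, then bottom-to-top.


cube([60, 60, 1600]);
translate([60, 0, 380]) cube([220, 60, 60]);
translate([60, 0, 760]) cube([220, 60, 60]);
translate([60, 0, 1140]) cube([220, 60, 60]);
translate([280, 0, 0]) cube([60, 60, 1600]);


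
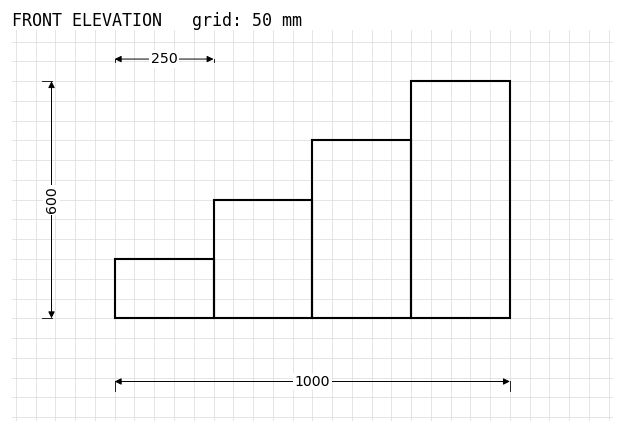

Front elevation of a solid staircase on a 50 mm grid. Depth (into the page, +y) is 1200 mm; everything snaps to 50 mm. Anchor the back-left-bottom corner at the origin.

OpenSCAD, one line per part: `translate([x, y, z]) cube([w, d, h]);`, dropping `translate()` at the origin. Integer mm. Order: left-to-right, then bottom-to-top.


cube([250, 1200, 150]);
translate([250, 0, 0]) cube([250, 1200, 300]);
translate([500, 0, 0]) cube([250, 1200, 450]);
translate([750, 0, 0]) cube([250, 1200, 600]);


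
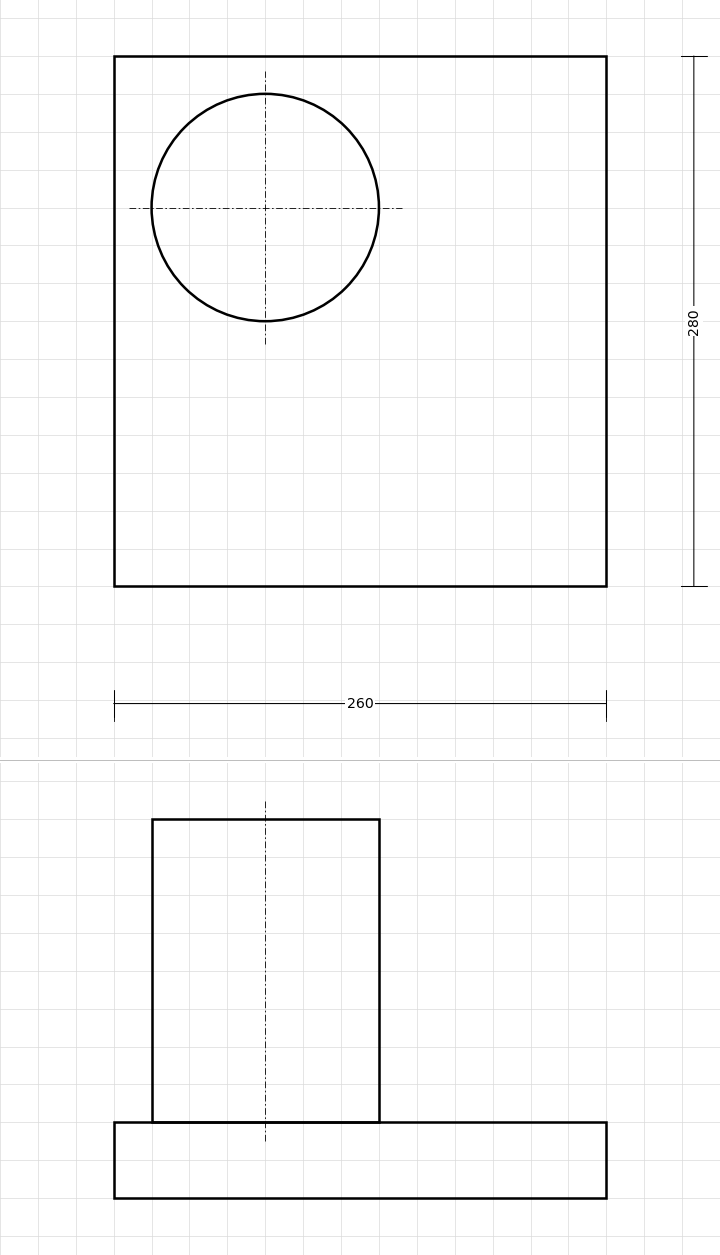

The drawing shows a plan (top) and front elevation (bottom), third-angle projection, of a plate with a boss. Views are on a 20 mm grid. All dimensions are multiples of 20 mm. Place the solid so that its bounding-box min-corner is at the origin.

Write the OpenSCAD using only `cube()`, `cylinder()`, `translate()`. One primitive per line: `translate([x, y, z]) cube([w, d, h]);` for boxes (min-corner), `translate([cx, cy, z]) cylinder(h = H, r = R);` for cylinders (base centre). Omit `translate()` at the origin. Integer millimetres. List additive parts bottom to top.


cube([260, 280, 40]);
translate([80, 200, 40]) cylinder(h = 160, r = 60);
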